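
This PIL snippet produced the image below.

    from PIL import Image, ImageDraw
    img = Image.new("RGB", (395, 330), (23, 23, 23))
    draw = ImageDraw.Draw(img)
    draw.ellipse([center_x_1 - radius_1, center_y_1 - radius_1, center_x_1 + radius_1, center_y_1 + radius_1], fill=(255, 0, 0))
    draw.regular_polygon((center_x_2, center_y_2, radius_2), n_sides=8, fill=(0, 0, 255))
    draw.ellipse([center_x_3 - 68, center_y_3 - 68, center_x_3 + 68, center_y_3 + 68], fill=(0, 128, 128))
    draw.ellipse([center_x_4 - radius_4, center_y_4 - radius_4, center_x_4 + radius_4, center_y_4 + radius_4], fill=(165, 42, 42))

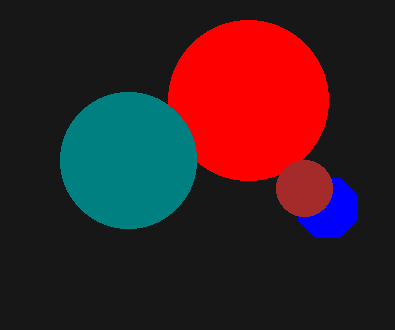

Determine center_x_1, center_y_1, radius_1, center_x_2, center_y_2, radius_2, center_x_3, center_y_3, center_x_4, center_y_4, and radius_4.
center_x_1 = 248; center_y_1 = 100; radius_1 = 80; center_x_2 = 328; center_y_2 = 208; radius_2 = 32; center_x_3 = 128; center_y_3 = 160; center_x_4 = 304; center_y_4 = 188; radius_4 = 28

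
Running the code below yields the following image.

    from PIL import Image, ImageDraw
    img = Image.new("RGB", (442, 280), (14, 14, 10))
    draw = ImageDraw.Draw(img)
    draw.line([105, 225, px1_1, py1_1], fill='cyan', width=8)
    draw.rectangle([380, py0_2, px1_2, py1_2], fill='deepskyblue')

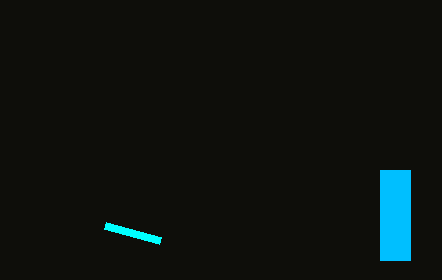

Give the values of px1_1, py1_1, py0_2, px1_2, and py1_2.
px1_1 = 160, py1_1 = 240, py0_2 = 170, px1_2 = 410, py1_2 = 260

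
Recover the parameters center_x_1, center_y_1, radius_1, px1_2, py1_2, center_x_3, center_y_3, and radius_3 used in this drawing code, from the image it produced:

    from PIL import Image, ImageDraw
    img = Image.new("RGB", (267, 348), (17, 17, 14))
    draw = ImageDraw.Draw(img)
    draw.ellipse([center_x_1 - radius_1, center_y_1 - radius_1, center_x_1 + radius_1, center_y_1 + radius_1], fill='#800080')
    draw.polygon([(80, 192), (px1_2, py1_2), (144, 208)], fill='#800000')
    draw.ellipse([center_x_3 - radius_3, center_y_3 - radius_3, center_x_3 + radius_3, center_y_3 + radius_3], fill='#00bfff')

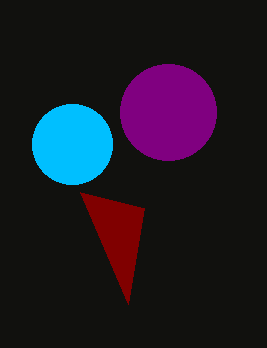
center_x_1 = 168; center_y_1 = 112; radius_1 = 48; px1_2 = 128; py1_2 = 304; center_x_3 = 72; center_y_3 = 144; radius_3 = 40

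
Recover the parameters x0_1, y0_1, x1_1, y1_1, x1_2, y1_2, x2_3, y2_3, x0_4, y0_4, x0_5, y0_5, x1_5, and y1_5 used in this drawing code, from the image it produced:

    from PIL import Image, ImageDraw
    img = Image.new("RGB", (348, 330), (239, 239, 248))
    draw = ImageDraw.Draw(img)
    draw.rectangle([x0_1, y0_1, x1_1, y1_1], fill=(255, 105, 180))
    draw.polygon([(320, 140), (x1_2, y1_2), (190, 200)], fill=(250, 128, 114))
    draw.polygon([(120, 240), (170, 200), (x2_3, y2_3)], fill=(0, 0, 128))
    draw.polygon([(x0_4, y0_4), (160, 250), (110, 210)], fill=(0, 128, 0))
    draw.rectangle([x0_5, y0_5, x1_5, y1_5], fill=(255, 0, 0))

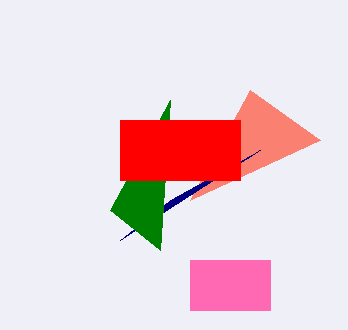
x0_1 = 190; y0_1 = 260; x1_1 = 270; y1_1 = 310; x1_2 = 250; y1_2 = 90; x2_3 = 260; y2_3 = 150; x0_4 = 170; y0_4 = 100; x0_5 = 120; y0_5 = 120; x1_5 = 240; y1_5 = 180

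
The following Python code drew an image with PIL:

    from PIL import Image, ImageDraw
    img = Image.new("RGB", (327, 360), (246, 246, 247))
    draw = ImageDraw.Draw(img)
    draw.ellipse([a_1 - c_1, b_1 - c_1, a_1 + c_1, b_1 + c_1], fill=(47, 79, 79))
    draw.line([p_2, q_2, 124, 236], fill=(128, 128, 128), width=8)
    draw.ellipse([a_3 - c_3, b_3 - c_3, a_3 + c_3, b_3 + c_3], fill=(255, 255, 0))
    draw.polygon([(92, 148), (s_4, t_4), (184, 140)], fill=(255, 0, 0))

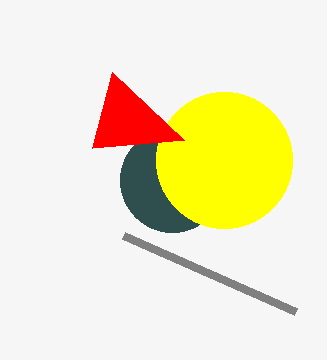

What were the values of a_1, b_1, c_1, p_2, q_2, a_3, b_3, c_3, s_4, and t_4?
a_1 = 172
b_1 = 180
c_1 = 52
p_2 = 296
q_2 = 312
a_3 = 224
b_3 = 160
c_3 = 68
s_4 = 112
t_4 = 72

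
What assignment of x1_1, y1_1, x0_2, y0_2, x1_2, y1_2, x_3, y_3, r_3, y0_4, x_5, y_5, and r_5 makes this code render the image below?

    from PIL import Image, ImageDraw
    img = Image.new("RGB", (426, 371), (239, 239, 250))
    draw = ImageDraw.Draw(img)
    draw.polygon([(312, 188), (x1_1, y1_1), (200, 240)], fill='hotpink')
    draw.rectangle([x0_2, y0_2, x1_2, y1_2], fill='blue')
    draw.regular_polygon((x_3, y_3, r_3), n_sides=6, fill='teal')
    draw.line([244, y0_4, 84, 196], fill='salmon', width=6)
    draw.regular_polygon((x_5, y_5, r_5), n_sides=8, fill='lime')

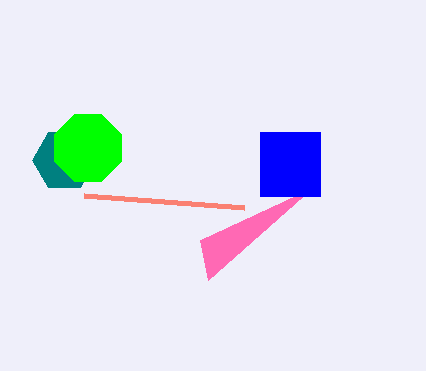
x1_1 = 208; y1_1 = 280; x0_2 = 260; y0_2 = 132; x1_2 = 320; y1_2 = 196; x_3 = 64; y_3 = 160; r_3 = 32; y0_4 = 208; x_5 = 88; y_5 = 148; r_5 = 36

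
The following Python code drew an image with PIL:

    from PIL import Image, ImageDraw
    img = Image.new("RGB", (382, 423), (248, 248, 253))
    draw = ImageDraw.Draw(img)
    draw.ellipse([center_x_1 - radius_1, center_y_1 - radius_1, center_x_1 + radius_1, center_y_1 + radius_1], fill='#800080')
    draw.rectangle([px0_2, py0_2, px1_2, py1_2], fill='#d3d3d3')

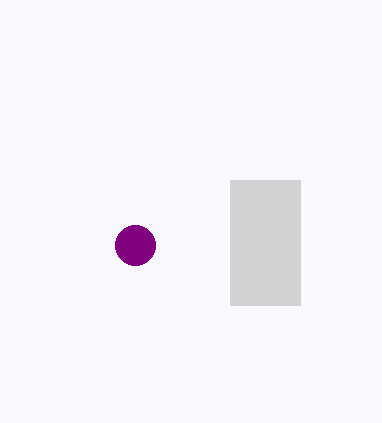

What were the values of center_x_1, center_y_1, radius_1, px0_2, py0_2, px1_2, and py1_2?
center_x_1 = 135; center_y_1 = 245; radius_1 = 20; px0_2 = 230; py0_2 = 180; px1_2 = 300; py1_2 = 305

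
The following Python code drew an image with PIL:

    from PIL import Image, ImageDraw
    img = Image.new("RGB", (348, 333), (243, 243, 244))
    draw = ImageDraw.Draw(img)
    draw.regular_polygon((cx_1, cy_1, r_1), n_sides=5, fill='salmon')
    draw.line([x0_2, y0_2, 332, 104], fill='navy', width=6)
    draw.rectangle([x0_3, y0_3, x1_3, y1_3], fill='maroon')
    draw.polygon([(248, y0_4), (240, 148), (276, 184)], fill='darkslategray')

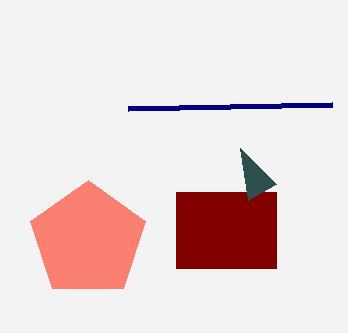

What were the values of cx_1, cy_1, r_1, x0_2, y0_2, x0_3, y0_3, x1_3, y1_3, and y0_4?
cx_1 = 88; cy_1 = 240; r_1 = 60; x0_2 = 128; y0_2 = 108; x0_3 = 176; y0_3 = 192; x1_3 = 276; y1_3 = 268; y0_4 = 200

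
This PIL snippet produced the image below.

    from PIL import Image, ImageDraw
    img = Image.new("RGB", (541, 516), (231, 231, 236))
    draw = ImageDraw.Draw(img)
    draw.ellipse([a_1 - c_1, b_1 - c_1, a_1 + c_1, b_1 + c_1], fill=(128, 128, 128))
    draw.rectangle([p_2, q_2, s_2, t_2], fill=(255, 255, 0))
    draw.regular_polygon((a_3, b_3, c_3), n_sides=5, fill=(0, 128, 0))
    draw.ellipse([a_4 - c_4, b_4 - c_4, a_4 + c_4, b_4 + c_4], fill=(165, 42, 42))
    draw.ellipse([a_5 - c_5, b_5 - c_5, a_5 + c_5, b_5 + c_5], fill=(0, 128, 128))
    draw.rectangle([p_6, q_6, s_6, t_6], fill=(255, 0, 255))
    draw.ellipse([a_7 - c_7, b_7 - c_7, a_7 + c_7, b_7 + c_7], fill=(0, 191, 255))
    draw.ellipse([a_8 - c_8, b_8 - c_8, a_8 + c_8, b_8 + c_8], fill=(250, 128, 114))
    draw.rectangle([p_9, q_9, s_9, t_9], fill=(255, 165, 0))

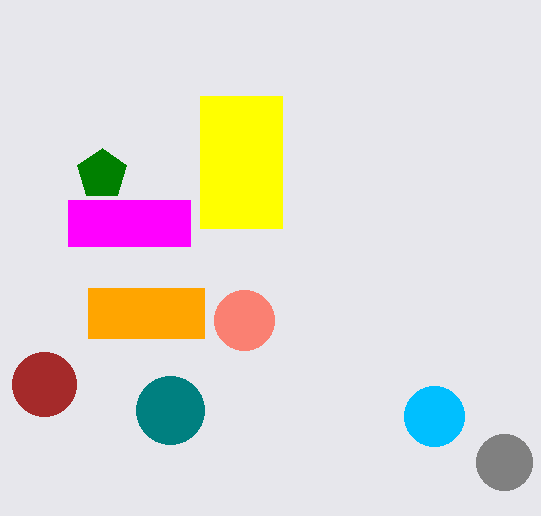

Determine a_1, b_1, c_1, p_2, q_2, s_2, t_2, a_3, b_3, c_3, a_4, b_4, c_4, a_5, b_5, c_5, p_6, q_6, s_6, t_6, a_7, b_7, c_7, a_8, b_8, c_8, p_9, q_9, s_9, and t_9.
a_1 = 504
b_1 = 462
c_1 = 28
p_2 = 200
q_2 = 96
s_2 = 282
t_2 = 228
a_3 = 102
b_3 = 174
c_3 = 26
a_4 = 44
b_4 = 384
c_4 = 32
a_5 = 170
b_5 = 410
c_5 = 34
p_6 = 68
q_6 = 200
s_6 = 190
t_6 = 246
a_7 = 434
b_7 = 416
c_7 = 30
a_8 = 244
b_8 = 320
c_8 = 30
p_9 = 88
q_9 = 288
s_9 = 204
t_9 = 338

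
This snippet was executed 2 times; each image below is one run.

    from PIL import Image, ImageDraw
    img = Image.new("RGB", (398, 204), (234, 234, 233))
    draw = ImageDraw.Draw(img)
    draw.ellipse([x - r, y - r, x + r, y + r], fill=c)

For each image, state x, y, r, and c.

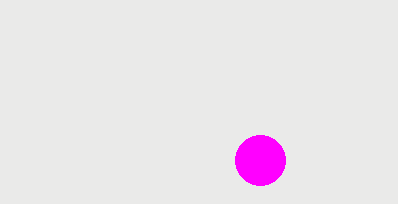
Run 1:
x = 260
y = 160
r = 25
c = 'magenta'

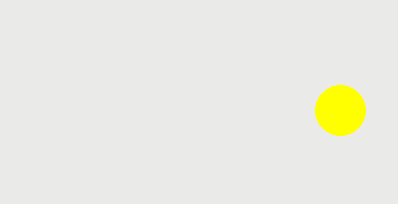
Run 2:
x = 340, y = 110, r = 25, c = 'yellow'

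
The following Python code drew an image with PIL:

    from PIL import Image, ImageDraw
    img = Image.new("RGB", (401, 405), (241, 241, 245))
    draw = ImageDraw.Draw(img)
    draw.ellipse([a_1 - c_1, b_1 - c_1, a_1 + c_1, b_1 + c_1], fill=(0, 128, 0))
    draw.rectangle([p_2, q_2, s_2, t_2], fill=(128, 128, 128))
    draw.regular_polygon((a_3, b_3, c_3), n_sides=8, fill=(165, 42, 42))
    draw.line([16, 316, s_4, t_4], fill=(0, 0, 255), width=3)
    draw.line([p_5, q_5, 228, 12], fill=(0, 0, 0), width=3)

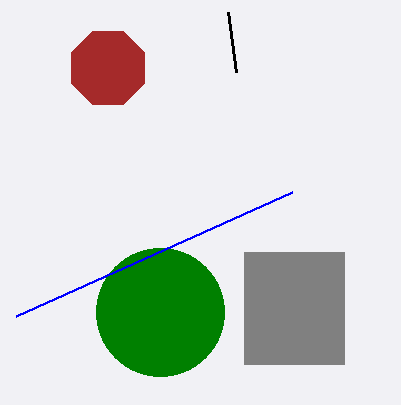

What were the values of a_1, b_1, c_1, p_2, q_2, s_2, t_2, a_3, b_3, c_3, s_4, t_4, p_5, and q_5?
a_1 = 160; b_1 = 312; c_1 = 64; p_2 = 244; q_2 = 252; s_2 = 344; t_2 = 364; a_3 = 108; b_3 = 68; c_3 = 40; s_4 = 292; t_4 = 192; p_5 = 236; q_5 = 72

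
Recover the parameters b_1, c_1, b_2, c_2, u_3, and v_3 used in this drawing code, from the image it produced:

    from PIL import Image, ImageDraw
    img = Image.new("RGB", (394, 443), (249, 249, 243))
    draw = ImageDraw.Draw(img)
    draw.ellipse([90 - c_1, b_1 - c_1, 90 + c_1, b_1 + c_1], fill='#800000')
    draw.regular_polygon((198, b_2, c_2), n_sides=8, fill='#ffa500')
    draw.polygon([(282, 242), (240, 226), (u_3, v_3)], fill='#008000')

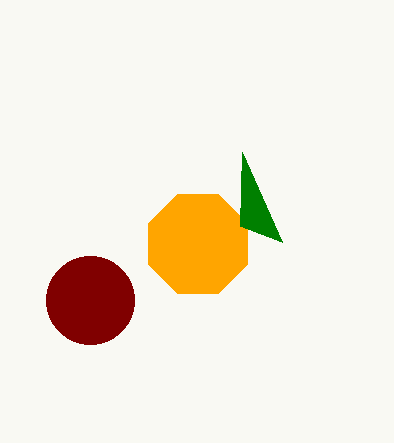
b_1 = 300, c_1 = 44, b_2 = 244, c_2 = 54, u_3 = 242, v_3 = 152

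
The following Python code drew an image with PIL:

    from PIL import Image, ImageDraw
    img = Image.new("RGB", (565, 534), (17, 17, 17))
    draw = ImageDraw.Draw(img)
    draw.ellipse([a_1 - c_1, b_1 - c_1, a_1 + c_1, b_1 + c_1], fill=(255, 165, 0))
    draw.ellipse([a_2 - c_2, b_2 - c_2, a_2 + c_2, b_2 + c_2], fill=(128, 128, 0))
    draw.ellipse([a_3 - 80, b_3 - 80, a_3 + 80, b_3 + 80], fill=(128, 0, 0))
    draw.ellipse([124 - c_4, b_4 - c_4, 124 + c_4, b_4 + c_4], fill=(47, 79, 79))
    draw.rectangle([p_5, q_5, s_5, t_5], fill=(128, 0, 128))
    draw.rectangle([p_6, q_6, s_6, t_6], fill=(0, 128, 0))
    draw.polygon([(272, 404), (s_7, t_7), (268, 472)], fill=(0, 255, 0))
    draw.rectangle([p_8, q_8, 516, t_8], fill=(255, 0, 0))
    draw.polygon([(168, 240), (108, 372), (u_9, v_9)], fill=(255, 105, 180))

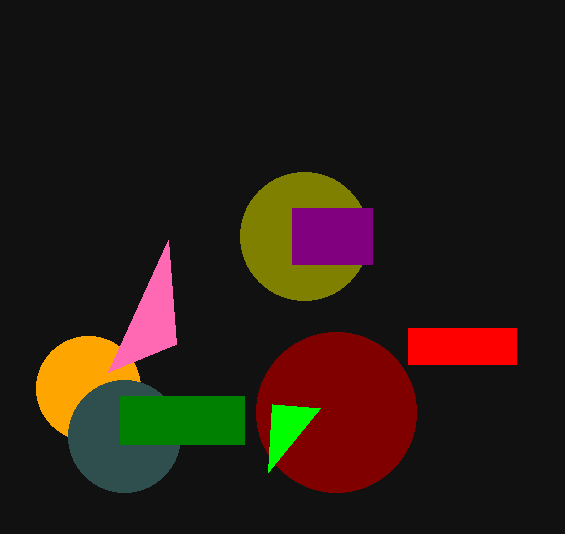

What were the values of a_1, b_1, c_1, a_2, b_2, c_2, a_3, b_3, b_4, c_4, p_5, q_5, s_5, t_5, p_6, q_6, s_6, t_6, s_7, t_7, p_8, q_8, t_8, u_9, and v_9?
a_1 = 88; b_1 = 388; c_1 = 52; a_2 = 304; b_2 = 236; c_2 = 64; a_3 = 336; b_3 = 412; b_4 = 436; c_4 = 56; p_5 = 292; q_5 = 208; s_5 = 372; t_5 = 264; p_6 = 120; q_6 = 396; s_6 = 244; t_6 = 444; s_7 = 320; t_7 = 408; p_8 = 408; q_8 = 328; t_8 = 364; u_9 = 176; v_9 = 344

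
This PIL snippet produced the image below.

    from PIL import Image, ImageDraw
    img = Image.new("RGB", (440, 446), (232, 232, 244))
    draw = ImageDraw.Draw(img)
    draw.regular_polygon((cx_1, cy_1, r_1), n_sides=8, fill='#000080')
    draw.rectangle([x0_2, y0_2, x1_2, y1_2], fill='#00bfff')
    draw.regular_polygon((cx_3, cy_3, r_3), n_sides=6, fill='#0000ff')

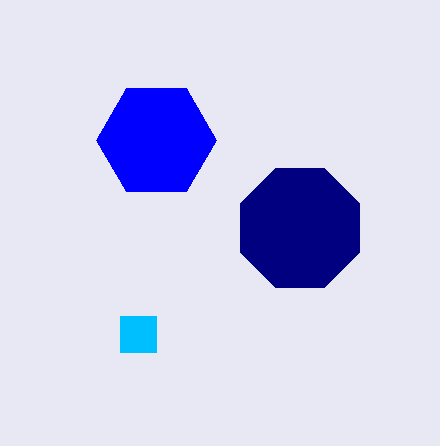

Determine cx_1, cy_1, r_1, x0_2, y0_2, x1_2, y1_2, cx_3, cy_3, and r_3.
cx_1 = 300
cy_1 = 228
r_1 = 64
x0_2 = 120
y0_2 = 316
x1_2 = 156
y1_2 = 352
cx_3 = 156
cy_3 = 140
r_3 = 60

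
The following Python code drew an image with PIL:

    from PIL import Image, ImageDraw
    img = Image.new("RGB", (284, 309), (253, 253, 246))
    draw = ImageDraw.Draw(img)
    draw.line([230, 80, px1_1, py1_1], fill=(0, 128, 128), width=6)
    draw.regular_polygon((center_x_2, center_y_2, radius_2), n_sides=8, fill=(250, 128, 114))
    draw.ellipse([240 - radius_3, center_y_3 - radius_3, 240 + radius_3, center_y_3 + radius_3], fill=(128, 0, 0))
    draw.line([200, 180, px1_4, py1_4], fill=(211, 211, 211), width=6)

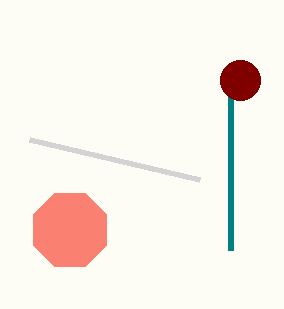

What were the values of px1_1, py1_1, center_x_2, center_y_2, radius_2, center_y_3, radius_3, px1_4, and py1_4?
px1_1 = 230, py1_1 = 250, center_x_2 = 70, center_y_2 = 230, radius_2 = 40, center_y_3 = 80, radius_3 = 20, px1_4 = 30, py1_4 = 140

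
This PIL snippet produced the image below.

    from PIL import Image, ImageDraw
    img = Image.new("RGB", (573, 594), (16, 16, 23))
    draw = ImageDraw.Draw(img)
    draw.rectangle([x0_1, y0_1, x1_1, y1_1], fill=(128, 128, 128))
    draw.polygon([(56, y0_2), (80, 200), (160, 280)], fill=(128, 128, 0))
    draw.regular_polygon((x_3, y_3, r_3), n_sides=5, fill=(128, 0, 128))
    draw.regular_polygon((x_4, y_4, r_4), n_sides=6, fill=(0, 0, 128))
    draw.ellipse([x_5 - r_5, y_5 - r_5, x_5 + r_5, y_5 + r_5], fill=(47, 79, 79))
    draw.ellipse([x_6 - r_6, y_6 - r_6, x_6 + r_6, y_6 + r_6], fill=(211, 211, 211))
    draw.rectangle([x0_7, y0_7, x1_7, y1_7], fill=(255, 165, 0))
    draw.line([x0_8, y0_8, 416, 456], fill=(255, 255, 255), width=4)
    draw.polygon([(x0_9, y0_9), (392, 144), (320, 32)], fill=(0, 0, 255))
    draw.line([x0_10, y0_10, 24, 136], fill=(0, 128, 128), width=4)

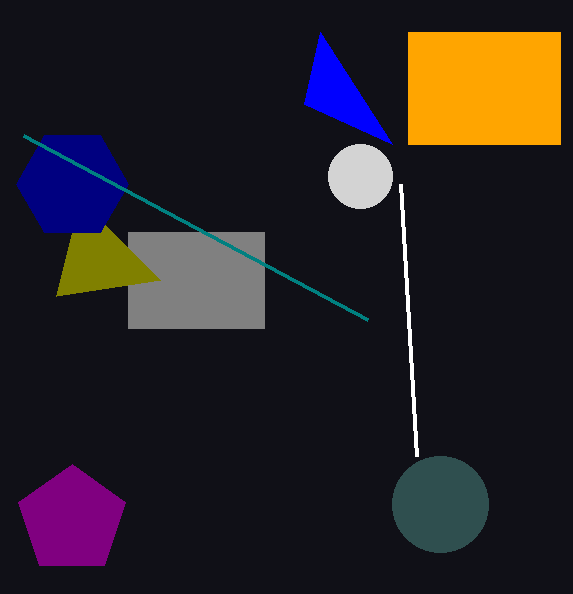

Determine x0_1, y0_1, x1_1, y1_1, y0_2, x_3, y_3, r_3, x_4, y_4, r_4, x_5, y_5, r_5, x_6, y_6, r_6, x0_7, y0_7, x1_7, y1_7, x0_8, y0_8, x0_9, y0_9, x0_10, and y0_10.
x0_1 = 128; y0_1 = 232; x1_1 = 264; y1_1 = 328; y0_2 = 296; x_3 = 72; y_3 = 520; r_3 = 56; x_4 = 72; y_4 = 184; r_4 = 56; x_5 = 440; y_5 = 504; r_5 = 48; x_6 = 360; y_6 = 176; r_6 = 32; x0_7 = 408; y0_7 = 32; x1_7 = 560; y1_7 = 144; x0_8 = 400; y0_8 = 184; x0_9 = 304; y0_9 = 104; x0_10 = 368; y0_10 = 320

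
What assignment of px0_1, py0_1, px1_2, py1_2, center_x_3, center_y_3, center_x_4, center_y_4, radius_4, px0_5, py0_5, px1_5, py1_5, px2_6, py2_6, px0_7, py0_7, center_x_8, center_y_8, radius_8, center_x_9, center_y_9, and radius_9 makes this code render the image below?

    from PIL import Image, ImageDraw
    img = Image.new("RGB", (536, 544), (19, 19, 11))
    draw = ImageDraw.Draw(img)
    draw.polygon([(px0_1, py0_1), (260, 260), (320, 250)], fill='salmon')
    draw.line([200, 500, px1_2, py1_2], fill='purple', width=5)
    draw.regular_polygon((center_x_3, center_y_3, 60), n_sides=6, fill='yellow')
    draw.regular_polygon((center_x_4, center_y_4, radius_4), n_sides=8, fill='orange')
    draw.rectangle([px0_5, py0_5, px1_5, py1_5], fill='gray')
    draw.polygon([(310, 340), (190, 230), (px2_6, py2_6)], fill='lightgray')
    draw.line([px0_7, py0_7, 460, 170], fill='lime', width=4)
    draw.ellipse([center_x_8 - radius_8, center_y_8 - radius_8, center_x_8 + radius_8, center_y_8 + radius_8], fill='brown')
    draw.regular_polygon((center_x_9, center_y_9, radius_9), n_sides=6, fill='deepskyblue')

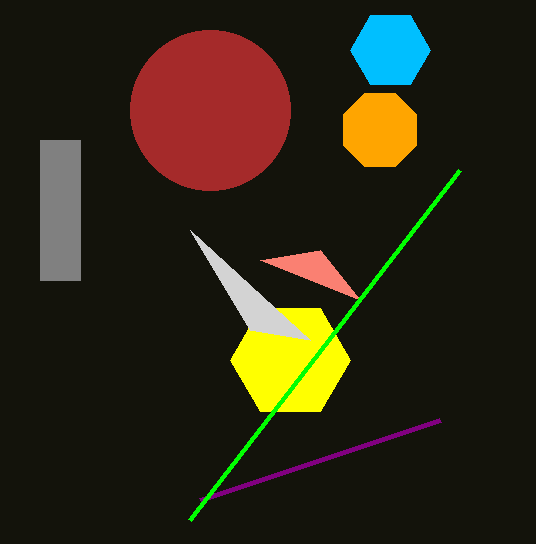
px0_1 = 360; py0_1 = 300; px1_2 = 440; py1_2 = 420; center_x_3 = 290; center_y_3 = 360; center_x_4 = 380; center_y_4 = 130; radius_4 = 40; px0_5 = 40; py0_5 = 140; px1_5 = 80; py1_5 = 280; px2_6 = 250; py2_6 = 330; px0_7 = 190; py0_7 = 520; center_x_8 = 210; center_y_8 = 110; radius_8 = 80; center_x_9 = 390; center_y_9 = 50; radius_9 = 40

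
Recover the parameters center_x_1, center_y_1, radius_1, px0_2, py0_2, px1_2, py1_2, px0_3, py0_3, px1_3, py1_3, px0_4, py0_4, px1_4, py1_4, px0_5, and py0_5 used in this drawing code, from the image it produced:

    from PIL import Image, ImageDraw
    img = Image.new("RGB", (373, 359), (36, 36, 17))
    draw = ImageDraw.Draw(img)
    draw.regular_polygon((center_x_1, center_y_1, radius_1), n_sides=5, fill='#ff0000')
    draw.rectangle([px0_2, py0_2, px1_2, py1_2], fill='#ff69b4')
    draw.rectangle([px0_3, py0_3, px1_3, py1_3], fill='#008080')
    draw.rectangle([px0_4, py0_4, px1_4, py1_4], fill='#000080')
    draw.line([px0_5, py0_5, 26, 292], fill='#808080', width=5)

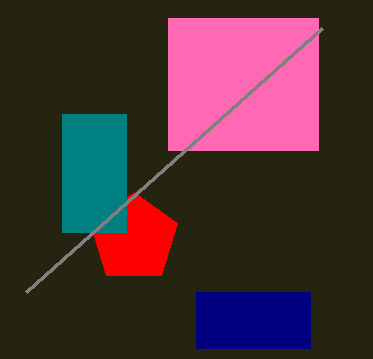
center_x_1 = 134, center_y_1 = 238, radius_1 = 46, px0_2 = 168, py0_2 = 18, px1_2 = 318, py1_2 = 150, px0_3 = 62, py0_3 = 114, px1_3 = 126, py1_3 = 232, px0_4 = 196, py0_4 = 292, px1_4 = 310, py1_4 = 348, px0_5 = 322, py0_5 = 28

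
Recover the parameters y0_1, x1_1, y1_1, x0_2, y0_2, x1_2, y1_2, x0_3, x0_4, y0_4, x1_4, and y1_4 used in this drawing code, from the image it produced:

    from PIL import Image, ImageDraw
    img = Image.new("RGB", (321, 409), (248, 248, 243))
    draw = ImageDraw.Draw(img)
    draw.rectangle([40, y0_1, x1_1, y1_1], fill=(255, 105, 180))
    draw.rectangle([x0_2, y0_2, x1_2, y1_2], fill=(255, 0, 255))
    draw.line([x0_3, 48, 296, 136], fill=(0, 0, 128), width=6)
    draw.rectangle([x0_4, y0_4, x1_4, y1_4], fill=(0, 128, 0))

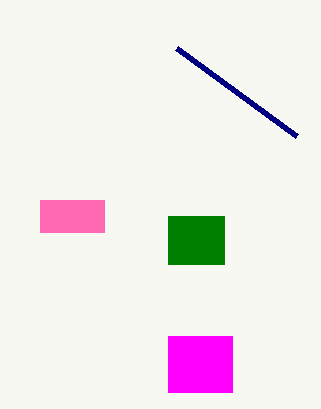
y0_1 = 200; x1_1 = 104; y1_1 = 232; x0_2 = 168; y0_2 = 336; x1_2 = 232; y1_2 = 392; x0_3 = 176; x0_4 = 168; y0_4 = 216; x1_4 = 224; y1_4 = 264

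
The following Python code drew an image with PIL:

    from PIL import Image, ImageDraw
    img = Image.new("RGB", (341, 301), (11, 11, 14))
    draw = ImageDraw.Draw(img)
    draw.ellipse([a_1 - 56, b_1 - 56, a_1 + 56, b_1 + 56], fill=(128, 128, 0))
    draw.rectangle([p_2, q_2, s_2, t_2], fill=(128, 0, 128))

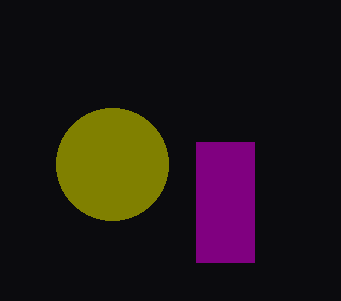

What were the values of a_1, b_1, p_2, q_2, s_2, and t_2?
a_1 = 112
b_1 = 164
p_2 = 196
q_2 = 142
s_2 = 254
t_2 = 262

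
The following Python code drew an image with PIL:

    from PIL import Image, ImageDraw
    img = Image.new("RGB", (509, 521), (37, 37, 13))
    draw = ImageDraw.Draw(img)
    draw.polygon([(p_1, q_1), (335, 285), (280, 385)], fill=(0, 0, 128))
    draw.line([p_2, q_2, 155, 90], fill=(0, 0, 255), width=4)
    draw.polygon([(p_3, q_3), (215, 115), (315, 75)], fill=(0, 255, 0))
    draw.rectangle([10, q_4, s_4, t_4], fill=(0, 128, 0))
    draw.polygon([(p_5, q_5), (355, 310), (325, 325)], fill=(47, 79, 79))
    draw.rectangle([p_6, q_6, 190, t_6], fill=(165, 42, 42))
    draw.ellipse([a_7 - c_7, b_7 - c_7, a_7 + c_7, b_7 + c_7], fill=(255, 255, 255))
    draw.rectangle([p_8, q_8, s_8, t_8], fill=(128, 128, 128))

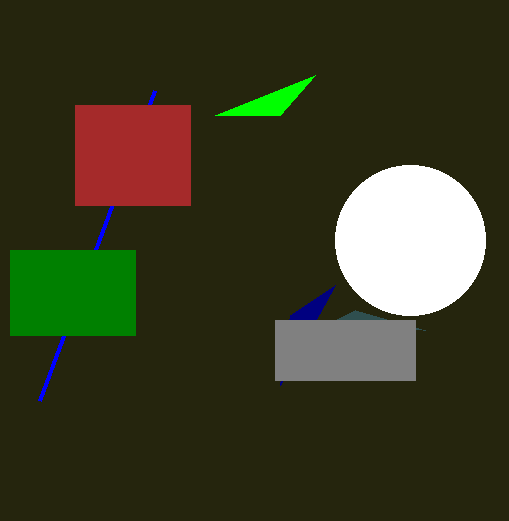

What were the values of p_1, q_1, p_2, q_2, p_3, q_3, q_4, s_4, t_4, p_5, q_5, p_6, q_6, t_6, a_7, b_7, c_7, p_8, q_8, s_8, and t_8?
p_1 = 290
q_1 = 315
p_2 = 40
q_2 = 400
p_3 = 280
q_3 = 115
q_4 = 250
s_4 = 135
t_4 = 335
p_5 = 425
q_5 = 330
p_6 = 75
q_6 = 105
t_6 = 205
a_7 = 410
b_7 = 240
c_7 = 75
p_8 = 275
q_8 = 320
s_8 = 415
t_8 = 380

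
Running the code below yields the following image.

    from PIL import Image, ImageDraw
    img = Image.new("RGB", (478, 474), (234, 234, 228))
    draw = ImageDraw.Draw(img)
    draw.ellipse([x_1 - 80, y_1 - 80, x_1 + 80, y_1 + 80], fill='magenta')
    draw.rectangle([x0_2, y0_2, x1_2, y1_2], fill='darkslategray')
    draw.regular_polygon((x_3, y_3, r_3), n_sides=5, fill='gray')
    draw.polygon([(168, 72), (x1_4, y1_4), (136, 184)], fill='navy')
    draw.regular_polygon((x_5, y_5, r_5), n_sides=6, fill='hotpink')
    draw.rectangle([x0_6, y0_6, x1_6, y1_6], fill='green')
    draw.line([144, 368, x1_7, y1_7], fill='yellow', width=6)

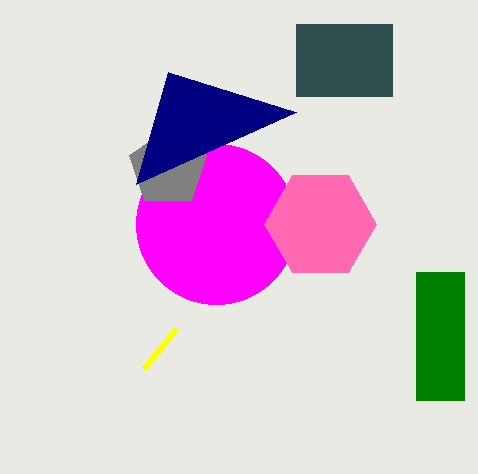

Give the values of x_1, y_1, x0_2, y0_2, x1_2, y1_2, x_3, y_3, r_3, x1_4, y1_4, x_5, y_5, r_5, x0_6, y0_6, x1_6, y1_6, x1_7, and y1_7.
x_1 = 216
y_1 = 224
x0_2 = 296
y0_2 = 24
x1_2 = 392
y1_2 = 96
x_3 = 168
y_3 = 168
r_3 = 40
x1_4 = 296
y1_4 = 112
x_5 = 320
y_5 = 224
r_5 = 56
x0_6 = 416
y0_6 = 272
x1_6 = 464
y1_6 = 400
x1_7 = 176
y1_7 = 328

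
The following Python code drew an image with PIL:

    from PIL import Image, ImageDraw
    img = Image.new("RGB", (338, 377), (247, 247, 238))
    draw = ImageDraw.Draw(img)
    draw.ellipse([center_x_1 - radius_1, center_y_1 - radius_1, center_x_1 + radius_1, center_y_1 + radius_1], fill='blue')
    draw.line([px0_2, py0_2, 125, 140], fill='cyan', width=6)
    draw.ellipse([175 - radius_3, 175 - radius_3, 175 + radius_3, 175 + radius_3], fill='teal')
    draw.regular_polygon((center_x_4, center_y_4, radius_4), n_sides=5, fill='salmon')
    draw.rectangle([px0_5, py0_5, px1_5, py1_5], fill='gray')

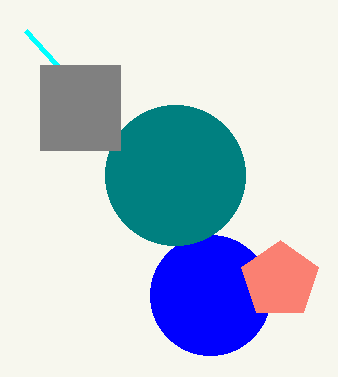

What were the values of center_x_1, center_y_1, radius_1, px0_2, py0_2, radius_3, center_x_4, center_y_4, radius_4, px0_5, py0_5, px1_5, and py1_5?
center_x_1 = 210
center_y_1 = 295
radius_1 = 60
px0_2 = 25
py0_2 = 30
radius_3 = 70
center_x_4 = 280
center_y_4 = 280
radius_4 = 40
px0_5 = 40
py0_5 = 65
px1_5 = 120
py1_5 = 150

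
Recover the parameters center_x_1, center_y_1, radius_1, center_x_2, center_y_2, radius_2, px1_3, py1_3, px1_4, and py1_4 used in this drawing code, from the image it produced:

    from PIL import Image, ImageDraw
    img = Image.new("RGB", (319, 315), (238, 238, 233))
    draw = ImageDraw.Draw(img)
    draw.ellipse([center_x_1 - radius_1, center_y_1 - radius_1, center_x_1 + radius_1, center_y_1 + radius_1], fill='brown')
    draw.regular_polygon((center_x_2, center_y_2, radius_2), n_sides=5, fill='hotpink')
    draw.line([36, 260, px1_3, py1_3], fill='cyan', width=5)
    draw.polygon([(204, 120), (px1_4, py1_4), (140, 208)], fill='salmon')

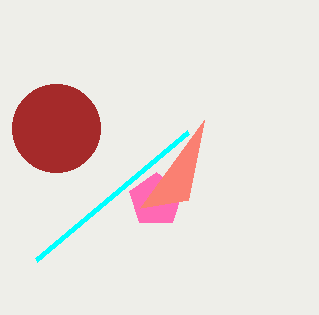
center_x_1 = 56, center_y_1 = 128, radius_1 = 44, center_x_2 = 156, center_y_2 = 200, radius_2 = 28, px1_3 = 188, py1_3 = 132, px1_4 = 188, py1_4 = 200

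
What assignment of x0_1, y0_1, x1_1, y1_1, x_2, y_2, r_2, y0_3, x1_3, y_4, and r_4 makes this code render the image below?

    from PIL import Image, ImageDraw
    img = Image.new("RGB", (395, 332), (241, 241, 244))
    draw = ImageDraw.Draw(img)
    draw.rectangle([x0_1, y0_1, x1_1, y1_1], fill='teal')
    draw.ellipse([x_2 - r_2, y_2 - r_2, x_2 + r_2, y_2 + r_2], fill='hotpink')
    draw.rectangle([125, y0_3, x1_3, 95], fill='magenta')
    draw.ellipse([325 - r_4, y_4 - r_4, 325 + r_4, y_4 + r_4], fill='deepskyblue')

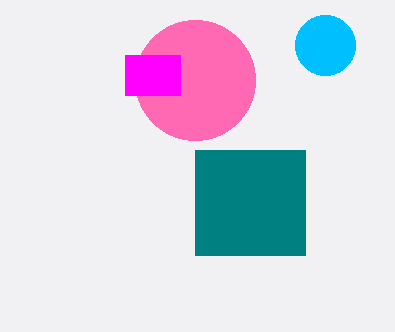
x0_1 = 195
y0_1 = 150
x1_1 = 305
y1_1 = 255
x_2 = 195
y_2 = 80
r_2 = 60
y0_3 = 55
x1_3 = 180
y_4 = 45
r_4 = 30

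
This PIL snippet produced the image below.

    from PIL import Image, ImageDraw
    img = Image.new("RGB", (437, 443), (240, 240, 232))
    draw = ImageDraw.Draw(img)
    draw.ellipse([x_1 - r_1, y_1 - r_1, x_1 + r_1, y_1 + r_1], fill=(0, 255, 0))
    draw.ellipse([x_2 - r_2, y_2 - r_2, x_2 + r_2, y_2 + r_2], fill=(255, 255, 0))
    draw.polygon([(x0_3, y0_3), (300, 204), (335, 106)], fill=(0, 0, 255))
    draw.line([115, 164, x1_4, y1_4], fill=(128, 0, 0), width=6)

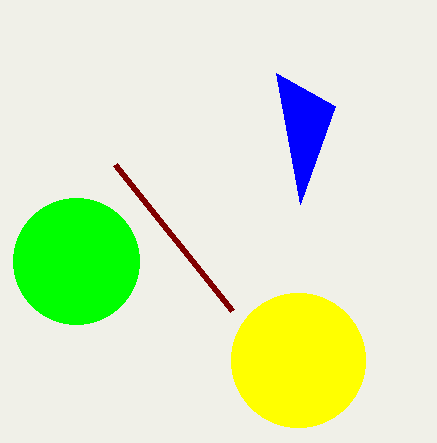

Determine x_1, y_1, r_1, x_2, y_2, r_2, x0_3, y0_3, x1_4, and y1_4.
x_1 = 76, y_1 = 261, r_1 = 63, x_2 = 298, y_2 = 360, r_2 = 67, x0_3 = 276, y0_3 = 73, x1_4 = 232, y1_4 = 310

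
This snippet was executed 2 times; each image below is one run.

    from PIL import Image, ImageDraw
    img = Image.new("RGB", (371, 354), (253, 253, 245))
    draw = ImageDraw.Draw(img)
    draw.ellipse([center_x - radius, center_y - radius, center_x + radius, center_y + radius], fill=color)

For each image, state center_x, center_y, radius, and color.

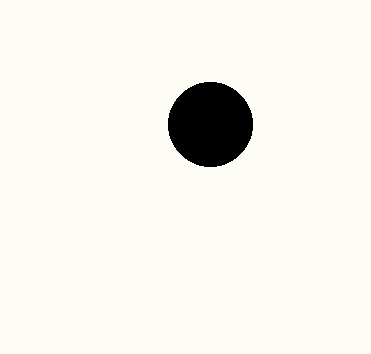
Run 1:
center_x = 210
center_y = 124
radius = 42
color = 'black'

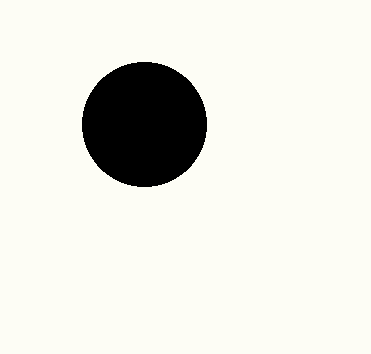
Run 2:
center_x = 144, center_y = 124, radius = 62, color = 'black'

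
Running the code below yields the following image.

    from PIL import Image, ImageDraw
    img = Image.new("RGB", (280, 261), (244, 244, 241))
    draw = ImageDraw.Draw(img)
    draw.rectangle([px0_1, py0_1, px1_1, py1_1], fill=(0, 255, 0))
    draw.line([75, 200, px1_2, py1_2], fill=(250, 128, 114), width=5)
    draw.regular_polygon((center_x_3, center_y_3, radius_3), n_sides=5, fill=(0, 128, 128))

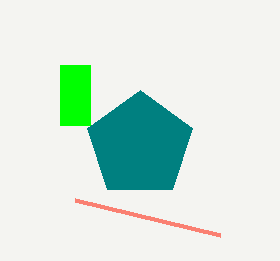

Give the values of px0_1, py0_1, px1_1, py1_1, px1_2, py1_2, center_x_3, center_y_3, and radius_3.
px0_1 = 60, py0_1 = 65, px1_1 = 90, py1_1 = 125, px1_2 = 220, py1_2 = 235, center_x_3 = 140, center_y_3 = 145, radius_3 = 55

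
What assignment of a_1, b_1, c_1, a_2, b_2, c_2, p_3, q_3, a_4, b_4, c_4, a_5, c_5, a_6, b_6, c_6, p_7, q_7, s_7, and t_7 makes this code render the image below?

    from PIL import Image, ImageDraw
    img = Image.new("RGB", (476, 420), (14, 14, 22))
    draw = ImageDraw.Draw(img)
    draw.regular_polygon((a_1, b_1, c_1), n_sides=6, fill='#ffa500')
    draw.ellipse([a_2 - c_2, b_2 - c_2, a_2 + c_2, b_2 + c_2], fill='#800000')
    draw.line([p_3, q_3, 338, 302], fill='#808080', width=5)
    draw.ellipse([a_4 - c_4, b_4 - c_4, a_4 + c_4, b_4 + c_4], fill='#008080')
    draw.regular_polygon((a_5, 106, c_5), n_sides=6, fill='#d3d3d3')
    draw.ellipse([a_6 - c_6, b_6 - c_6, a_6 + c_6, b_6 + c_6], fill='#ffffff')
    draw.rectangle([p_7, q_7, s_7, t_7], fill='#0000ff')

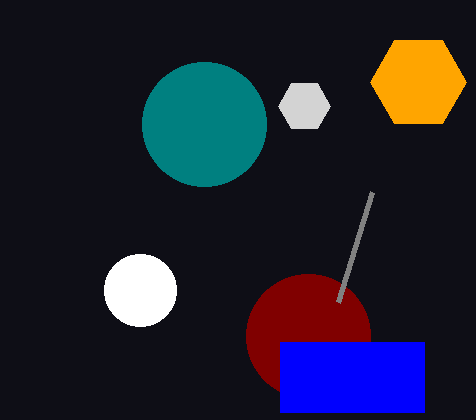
a_1 = 418; b_1 = 82; c_1 = 48; a_2 = 308; b_2 = 336; c_2 = 62; p_3 = 372; q_3 = 192; a_4 = 204; b_4 = 124; c_4 = 62; a_5 = 304; c_5 = 26; a_6 = 140; b_6 = 290; c_6 = 36; p_7 = 280; q_7 = 342; s_7 = 424; t_7 = 412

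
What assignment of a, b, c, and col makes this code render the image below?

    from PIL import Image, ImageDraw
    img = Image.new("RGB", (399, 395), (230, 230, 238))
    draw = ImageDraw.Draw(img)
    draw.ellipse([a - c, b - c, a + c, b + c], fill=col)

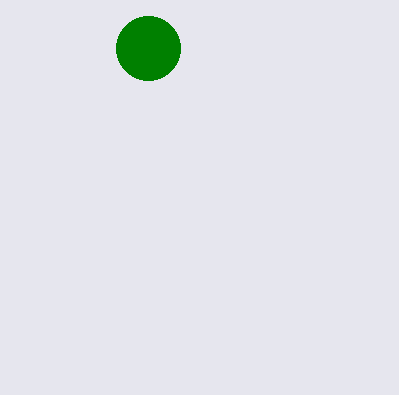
a = 148; b = 48; c = 32; col = 'green'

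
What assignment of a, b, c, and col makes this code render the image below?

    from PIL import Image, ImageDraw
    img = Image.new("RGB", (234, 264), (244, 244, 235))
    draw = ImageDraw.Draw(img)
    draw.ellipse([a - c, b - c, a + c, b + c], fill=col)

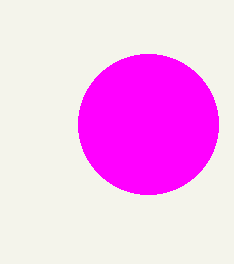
a = 148, b = 124, c = 70, col = 'magenta'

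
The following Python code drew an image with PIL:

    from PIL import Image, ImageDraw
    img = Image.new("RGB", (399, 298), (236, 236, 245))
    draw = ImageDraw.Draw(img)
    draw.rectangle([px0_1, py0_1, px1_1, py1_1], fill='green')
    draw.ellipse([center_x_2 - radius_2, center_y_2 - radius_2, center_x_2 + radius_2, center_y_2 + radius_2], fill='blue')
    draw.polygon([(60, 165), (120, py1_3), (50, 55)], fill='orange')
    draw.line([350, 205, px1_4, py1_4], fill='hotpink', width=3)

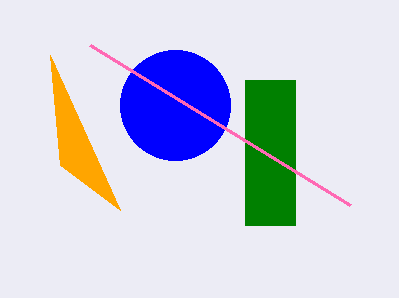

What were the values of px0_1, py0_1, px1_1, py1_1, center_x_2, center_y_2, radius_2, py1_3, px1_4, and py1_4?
px0_1 = 245, py0_1 = 80, px1_1 = 295, py1_1 = 225, center_x_2 = 175, center_y_2 = 105, radius_2 = 55, py1_3 = 210, px1_4 = 90, py1_4 = 45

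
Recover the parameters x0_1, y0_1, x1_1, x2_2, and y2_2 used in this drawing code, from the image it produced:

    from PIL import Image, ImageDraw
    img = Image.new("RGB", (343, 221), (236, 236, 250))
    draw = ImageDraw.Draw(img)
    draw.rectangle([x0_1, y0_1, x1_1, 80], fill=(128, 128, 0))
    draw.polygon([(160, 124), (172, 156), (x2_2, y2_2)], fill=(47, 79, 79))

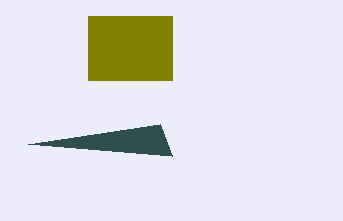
x0_1 = 88; y0_1 = 16; x1_1 = 172; x2_2 = 28; y2_2 = 144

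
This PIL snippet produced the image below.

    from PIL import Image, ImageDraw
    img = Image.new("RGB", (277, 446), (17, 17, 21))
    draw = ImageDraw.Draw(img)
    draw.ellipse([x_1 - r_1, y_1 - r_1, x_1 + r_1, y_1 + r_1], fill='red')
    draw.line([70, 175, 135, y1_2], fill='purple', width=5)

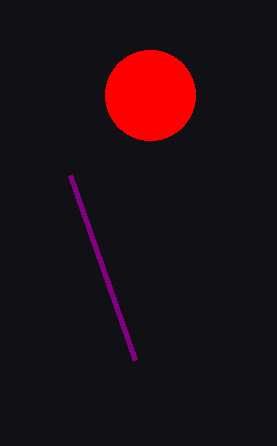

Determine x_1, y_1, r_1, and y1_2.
x_1 = 150; y_1 = 95; r_1 = 45; y1_2 = 360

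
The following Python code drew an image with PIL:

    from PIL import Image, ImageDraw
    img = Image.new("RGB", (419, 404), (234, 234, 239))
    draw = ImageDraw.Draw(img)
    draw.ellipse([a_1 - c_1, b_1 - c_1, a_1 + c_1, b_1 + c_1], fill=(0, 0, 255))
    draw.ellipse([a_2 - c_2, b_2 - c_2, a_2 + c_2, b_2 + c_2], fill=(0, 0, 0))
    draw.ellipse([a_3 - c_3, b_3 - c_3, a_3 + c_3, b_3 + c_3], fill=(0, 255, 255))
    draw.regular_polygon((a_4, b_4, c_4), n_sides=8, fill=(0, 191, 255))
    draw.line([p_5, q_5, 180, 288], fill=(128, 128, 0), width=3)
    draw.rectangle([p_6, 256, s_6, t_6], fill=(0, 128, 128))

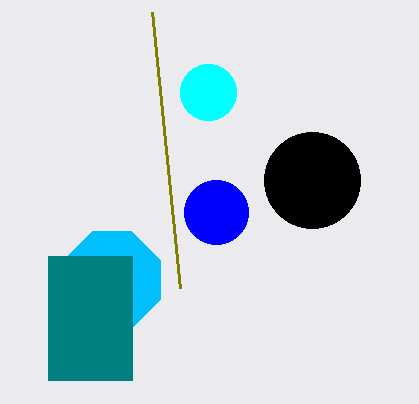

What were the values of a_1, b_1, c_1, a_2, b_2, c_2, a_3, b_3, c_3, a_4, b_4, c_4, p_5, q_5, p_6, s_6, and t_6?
a_1 = 216; b_1 = 212; c_1 = 32; a_2 = 312; b_2 = 180; c_2 = 48; a_3 = 208; b_3 = 92; c_3 = 28; a_4 = 112; b_4 = 280; c_4 = 52; p_5 = 152; q_5 = 12; p_6 = 48; s_6 = 132; t_6 = 380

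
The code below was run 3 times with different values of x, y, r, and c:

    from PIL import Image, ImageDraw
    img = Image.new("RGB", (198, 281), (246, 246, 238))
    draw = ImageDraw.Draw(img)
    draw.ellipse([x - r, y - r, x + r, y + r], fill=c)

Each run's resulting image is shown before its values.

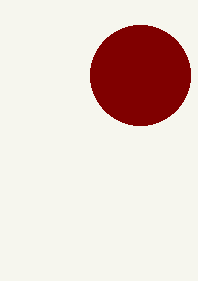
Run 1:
x = 140; y = 75; r = 50; c = 'maroon'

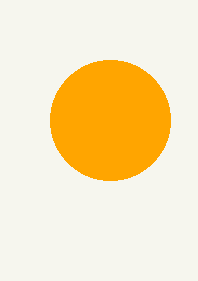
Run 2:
x = 110, y = 120, r = 60, c = 'orange'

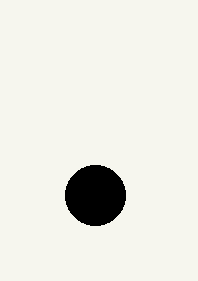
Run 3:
x = 95
y = 195
r = 30
c = 'black'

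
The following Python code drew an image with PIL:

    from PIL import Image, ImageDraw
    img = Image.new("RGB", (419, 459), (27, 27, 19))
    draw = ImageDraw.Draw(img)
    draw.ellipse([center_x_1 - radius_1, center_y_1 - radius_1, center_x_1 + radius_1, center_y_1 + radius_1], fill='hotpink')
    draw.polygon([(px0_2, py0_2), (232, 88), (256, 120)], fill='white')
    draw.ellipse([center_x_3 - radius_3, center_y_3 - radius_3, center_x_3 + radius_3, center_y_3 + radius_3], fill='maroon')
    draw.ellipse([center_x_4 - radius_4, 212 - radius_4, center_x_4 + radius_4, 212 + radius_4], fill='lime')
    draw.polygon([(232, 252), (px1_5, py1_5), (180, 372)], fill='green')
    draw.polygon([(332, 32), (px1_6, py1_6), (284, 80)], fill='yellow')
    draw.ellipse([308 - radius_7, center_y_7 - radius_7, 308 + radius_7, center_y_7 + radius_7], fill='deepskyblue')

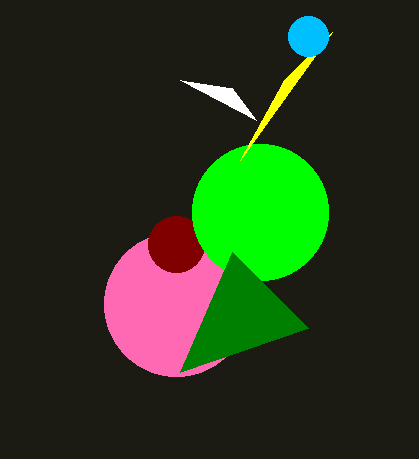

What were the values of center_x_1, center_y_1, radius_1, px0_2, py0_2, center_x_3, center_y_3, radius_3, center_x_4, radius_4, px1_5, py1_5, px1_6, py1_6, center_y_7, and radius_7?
center_x_1 = 176, center_y_1 = 304, radius_1 = 72, px0_2 = 180, py0_2 = 80, center_x_3 = 176, center_y_3 = 244, radius_3 = 28, center_x_4 = 260, radius_4 = 68, px1_5 = 308, py1_5 = 328, px1_6 = 240, py1_6 = 160, center_y_7 = 36, radius_7 = 20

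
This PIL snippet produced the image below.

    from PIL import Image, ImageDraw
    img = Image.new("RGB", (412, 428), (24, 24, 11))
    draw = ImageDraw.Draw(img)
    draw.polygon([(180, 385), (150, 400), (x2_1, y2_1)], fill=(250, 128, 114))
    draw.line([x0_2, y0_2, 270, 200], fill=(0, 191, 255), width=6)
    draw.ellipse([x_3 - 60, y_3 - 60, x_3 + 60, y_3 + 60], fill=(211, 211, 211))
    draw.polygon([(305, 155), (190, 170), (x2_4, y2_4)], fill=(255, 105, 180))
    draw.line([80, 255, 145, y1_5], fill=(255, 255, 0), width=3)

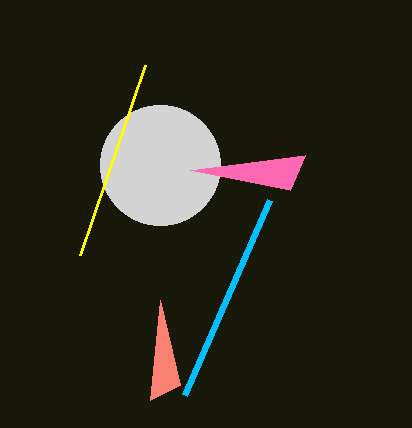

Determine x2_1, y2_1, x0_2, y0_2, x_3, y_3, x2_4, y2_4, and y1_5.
x2_1 = 160
y2_1 = 300
x0_2 = 185
y0_2 = 395
x_3 = 160
y_3 = 165
x2_4 = 290
y2_4 = 190
y1_5 = 65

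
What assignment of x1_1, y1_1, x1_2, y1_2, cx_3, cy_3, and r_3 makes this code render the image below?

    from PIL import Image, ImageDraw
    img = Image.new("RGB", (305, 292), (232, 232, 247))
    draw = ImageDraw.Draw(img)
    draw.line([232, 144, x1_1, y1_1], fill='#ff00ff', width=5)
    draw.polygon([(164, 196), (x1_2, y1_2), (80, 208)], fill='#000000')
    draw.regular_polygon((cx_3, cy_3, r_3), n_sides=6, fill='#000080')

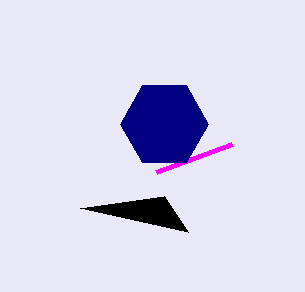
x1_1 = 156, y1_1 = 172, x1_2 = 188, y1_2 = 232, cx_3 = 164, cy_3 = 124, r_3 = 44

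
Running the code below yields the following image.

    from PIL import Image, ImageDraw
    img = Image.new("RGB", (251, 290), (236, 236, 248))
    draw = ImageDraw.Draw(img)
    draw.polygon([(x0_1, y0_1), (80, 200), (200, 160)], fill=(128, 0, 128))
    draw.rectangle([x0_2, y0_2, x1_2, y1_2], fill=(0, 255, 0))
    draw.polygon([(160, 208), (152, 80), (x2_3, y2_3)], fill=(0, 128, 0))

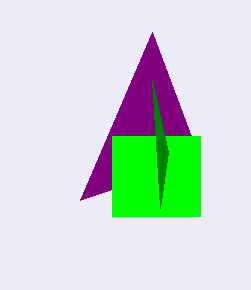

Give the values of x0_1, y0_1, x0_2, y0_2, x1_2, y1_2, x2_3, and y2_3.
x0_1 = 152, y0_1 = 32, x0_2 = 112, y0_2 = 136, x1_2 = 200, y1_2 = 216, x2_3 = 168, y2_3 = 152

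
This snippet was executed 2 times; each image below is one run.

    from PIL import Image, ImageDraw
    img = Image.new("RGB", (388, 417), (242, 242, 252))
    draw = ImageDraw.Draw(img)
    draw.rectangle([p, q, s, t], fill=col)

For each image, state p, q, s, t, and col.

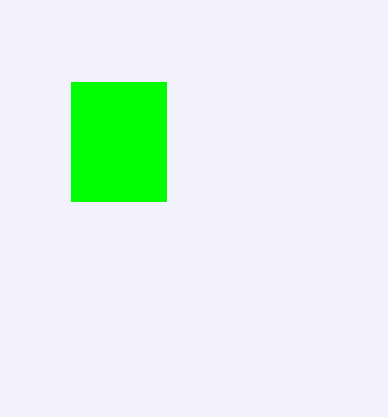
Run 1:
p = 71; q = 82; s = 166; t = 201; col = 'lime'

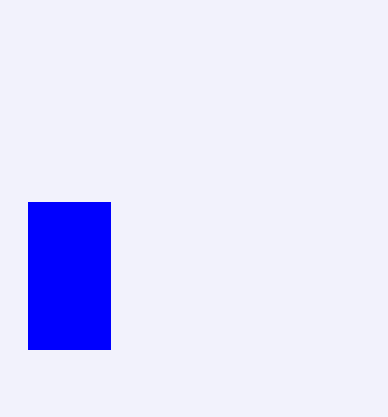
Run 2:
p = 28
q = 202
s = 110
t = 349
col = 'blue'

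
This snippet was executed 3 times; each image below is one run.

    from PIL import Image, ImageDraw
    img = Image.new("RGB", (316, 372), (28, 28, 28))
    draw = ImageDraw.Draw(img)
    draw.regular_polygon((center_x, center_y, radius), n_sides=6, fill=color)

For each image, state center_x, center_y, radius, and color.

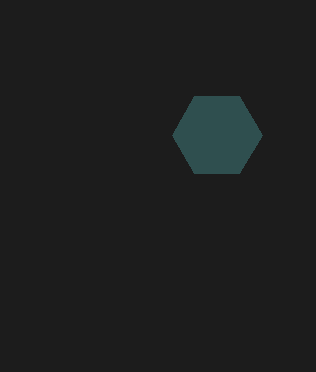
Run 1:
center_x = 217; center_y = 135; radius = 45; color = 'darkslategray'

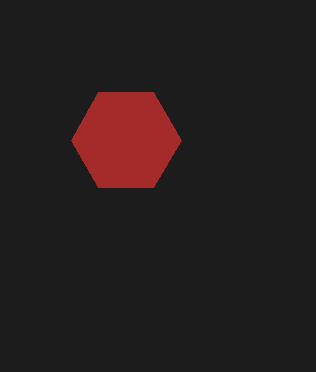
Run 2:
center_x = 126, center_y = 140, radius = 55, color = 'brown'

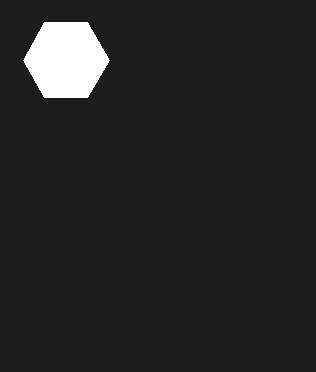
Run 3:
center_x = 66
center_y = 60
radius = 43
color = 'white'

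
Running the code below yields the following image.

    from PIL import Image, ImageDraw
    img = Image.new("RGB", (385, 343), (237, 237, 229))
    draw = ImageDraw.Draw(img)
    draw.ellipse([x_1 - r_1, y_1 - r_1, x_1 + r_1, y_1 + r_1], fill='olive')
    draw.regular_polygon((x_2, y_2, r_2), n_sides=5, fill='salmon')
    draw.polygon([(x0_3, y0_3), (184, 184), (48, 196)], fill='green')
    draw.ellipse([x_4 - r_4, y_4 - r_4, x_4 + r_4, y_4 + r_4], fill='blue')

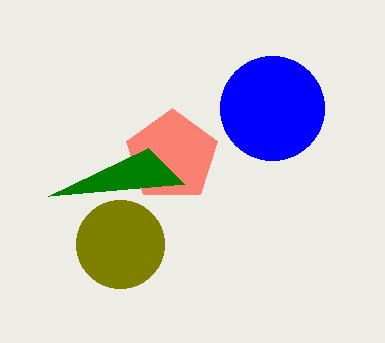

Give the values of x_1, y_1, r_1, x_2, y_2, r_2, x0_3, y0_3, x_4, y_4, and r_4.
x_1 = 120, y_1 = 244, r_1 = 44, x_2 = 172, y_2 = 156, r_2 = 48, x0_3 = 148, y0_3 = 148, x_4 = 272, y_4 = 108, r_4 = 52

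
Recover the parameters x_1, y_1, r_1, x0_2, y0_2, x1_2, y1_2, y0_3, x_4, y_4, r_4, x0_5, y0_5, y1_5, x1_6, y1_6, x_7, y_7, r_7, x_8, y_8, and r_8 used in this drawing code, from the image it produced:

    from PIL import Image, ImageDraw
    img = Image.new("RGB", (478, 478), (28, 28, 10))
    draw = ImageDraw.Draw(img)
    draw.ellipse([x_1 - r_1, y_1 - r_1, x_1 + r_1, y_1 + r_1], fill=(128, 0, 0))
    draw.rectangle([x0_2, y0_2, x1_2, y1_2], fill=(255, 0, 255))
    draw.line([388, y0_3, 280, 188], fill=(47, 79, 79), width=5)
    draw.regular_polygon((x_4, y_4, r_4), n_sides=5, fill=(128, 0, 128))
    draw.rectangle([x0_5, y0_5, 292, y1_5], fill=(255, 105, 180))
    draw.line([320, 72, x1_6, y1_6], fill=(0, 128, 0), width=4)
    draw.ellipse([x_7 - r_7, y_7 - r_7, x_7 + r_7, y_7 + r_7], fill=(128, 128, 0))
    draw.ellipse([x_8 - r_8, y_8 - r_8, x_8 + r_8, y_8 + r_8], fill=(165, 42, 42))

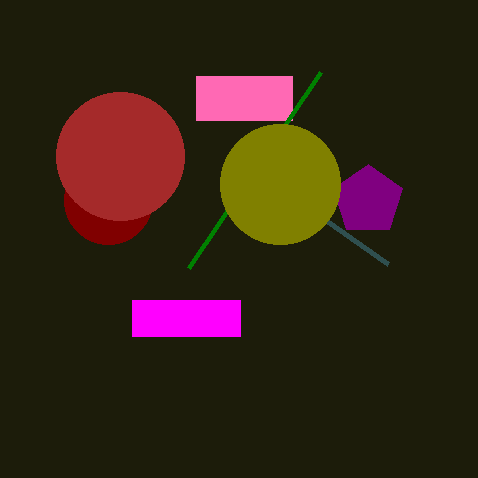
x_1 = 108, y_1 = 200, r_1 = 44, x0_2 = 132, y0_2 = 300, x1_2 = 240, y1_2 = 336, y0_3 = 264, x_4 = 368, y_4 = 200, r_4 = 36, x0_5 = 196, y0_5 = 76, y1_5 = 120, x1_6 = 188, y1_6 = 268, x_7 = 280, y_7 = 184, r_7 = 60, x_8 = 120, y_8 = 156, r_8 = 64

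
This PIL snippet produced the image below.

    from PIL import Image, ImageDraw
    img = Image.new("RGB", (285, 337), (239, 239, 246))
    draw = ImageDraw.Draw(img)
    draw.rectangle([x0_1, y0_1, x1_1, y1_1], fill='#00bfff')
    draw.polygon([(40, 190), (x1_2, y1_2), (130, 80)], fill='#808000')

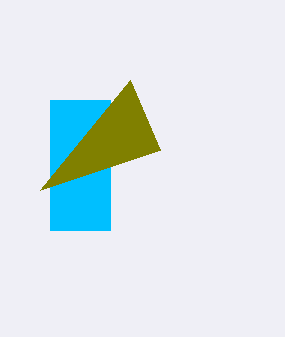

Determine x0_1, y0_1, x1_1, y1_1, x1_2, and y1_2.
x0_1 = 50
y0_1 = 100
x1_1 = 110
y1_1 = 230
x1_2 = 160
y1_2 = 150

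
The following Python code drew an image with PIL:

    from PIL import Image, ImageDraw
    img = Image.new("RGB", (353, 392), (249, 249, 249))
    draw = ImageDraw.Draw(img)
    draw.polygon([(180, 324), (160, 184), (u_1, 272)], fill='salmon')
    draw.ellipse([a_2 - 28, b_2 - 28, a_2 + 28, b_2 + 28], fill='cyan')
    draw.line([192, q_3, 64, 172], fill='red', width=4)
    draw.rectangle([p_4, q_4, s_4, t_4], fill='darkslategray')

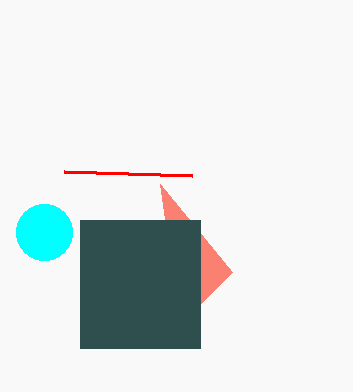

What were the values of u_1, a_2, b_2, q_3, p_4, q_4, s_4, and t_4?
u_1 = 232
a_2 = 44
b_2 = 232
q_3 = 176
p_4 = 80
q_4 = 220
s_4 = 200
t_4 = 348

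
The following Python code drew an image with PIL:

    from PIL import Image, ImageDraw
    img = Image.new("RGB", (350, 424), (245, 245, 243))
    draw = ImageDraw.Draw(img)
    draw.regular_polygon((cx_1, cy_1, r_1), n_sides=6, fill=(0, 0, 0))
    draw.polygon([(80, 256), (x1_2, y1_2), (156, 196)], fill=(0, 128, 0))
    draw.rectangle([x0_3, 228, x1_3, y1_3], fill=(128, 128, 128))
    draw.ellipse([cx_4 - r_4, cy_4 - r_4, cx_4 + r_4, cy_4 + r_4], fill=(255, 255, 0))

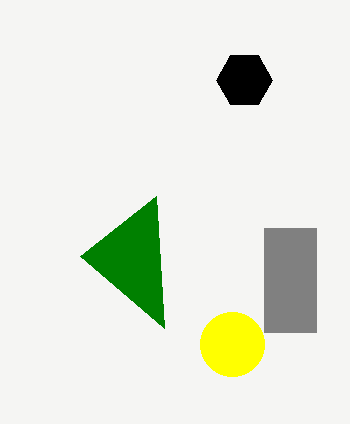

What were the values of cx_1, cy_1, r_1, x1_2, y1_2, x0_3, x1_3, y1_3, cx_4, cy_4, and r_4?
cx_1 = 244; cy_1 = 80; r_1 = 28; x1_2 = 164; y1_2 = 328; x0_3 = 264; x1_3 = 316; y1_3 = 332; cx_4 = 232; cy_4 = 344; r_4 = 32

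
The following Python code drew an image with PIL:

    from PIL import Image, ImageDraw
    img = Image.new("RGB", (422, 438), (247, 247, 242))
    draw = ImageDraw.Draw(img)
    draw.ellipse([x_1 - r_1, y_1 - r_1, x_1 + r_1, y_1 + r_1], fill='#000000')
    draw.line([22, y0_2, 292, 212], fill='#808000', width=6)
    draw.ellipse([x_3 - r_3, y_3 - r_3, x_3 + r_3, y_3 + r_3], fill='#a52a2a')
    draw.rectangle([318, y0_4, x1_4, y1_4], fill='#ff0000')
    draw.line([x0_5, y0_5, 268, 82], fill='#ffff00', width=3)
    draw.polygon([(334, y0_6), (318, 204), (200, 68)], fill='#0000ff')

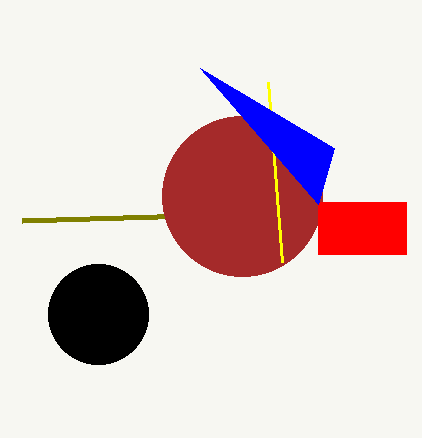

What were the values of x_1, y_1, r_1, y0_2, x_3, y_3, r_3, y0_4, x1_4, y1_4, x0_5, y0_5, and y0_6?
x_1 = 98
y_1 = 314
r_1 = 50
y0_2 = 220
x_3 = 242
y_3 = 196
r_3 = 80
y0_4 = 202
x1_4 = 406
y1_4 = 254
x0_5 = 282
y0_5 = 262
y0_6 = 148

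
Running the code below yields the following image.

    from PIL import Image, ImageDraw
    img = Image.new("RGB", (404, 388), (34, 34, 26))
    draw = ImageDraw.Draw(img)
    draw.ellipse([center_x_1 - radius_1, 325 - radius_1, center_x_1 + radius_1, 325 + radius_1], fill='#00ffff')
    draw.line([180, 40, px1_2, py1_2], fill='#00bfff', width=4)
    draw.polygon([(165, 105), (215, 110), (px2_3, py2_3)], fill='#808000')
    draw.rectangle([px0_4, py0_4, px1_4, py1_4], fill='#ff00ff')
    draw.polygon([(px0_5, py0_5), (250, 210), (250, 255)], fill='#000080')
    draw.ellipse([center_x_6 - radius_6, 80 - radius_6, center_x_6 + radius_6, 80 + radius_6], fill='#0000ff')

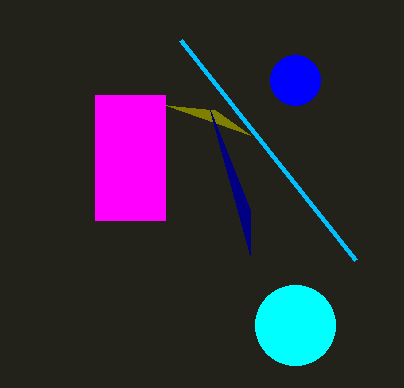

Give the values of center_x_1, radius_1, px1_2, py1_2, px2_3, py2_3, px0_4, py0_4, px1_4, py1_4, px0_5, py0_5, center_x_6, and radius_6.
center_x_1 = 295
radius_1 = 40
px1_2 = 355
py1_2 = 260
px2_3 = 250
py2_3 = 135
px0_4 = 95
py0_4 = 95
px1_4 = 165
py1_4 = 220
px0_5 = 210
py0_5 = 110
center_x_6 = 295
radius_6 = 25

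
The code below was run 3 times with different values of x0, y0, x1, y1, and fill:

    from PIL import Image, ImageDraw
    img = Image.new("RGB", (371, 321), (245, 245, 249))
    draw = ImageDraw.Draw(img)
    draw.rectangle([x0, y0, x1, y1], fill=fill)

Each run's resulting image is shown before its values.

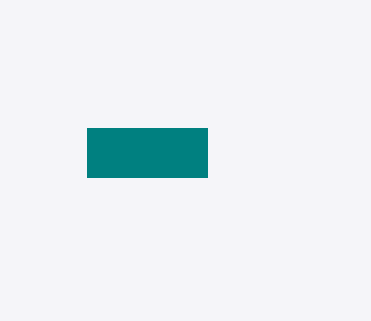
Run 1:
x0 = 87
y0 = 128
x1 = 207
y1 = 177
fill = 'teal'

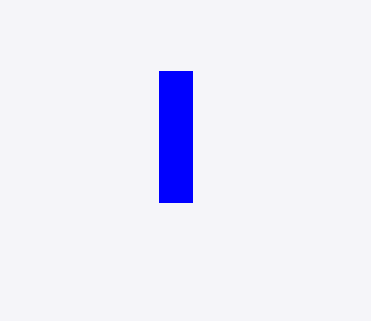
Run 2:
x0 = 159, y0 = 71, x1 = 192, y1 = 202, fill = 'blue'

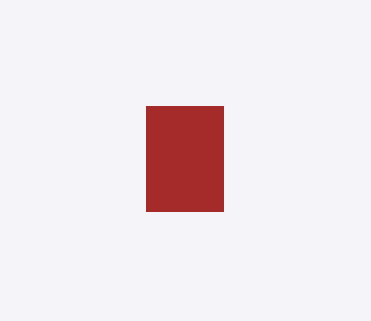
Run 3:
x0 = 146
y0 = 106
x1 = 223
y1 = 211
fill = 'brown'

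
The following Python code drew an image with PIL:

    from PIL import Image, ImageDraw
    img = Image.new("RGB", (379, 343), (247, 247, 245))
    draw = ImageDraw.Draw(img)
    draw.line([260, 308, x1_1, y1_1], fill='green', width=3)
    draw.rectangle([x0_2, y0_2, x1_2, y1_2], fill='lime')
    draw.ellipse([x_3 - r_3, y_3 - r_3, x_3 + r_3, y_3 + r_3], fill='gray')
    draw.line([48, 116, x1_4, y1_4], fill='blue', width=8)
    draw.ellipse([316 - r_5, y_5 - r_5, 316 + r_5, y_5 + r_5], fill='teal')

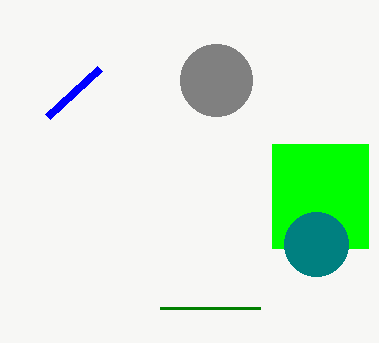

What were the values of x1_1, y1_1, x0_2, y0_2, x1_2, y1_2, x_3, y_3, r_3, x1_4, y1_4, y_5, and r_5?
x1_1 = 160; y1_1 = 308; x0_2 = 272; y0_2 = 144; x1_2 = 368; y1_2 = 248; x_3 = 216; y_3 = 80; r_3 = 36; x1_4 = 100; y1_4 = 68; y_5 = 244; r_5 = 32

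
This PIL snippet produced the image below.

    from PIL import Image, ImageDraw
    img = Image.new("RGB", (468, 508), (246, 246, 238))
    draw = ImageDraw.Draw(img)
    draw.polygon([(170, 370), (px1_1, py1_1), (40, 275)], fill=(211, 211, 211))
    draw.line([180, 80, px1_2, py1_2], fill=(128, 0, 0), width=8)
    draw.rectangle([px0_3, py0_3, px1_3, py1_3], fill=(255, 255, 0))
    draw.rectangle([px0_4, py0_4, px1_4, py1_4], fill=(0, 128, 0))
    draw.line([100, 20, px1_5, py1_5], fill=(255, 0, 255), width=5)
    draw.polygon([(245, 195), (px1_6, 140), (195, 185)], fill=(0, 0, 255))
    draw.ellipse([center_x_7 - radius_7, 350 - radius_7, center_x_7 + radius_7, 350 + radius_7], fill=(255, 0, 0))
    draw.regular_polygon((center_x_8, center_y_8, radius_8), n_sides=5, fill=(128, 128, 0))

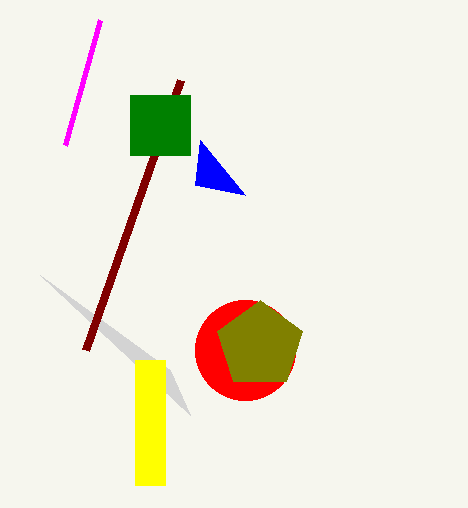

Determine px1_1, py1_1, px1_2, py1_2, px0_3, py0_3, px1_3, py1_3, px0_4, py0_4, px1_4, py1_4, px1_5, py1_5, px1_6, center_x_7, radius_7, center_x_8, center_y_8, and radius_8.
px1_1 = 190
py1_1 = 415
px1_2 = 85
py1_2 = 350
px0_3 = 135
py0_3 = 360
px1_3 = 165
py1_3 = 485
px0_4 = 130
py0_4 = 95
px1_4 = 190
py1_4 = 155
px1_5 = 65
py1_5 = 145
px1_6 = 200
center_x_7 = 245
radius_7 = 50
center_x_8 = 260
center_y_8 = 345
radius_8 = 45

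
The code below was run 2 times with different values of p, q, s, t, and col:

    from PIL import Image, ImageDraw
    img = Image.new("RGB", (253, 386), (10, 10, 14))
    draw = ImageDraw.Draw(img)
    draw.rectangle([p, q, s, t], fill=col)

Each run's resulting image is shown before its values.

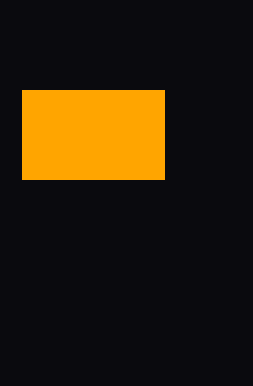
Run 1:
p = 22, q = 90, s = 164, t = 179, col = 'orange'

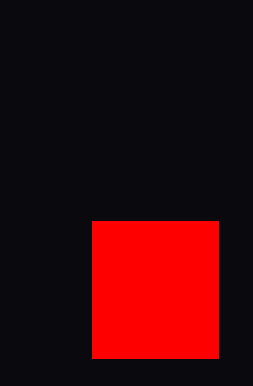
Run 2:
p = 92, q = 221, s = 218, t = 358, col = 'red'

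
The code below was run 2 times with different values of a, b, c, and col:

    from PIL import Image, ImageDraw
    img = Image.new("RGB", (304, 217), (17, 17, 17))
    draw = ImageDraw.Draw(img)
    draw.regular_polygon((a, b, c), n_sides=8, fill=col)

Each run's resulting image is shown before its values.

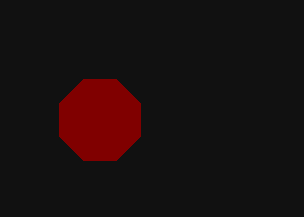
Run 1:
a = 100
b = 120
c = 44
col = 'maroon'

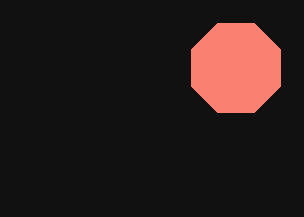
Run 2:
a = 236
b = 68
c = 48
col = 'salmon'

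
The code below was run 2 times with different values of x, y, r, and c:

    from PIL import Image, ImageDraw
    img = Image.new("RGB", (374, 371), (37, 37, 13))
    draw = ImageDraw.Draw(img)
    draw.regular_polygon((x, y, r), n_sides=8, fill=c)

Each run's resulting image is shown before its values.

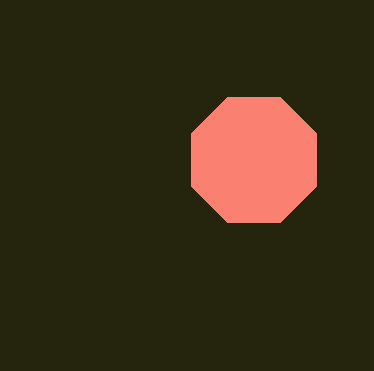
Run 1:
x = 254, y = 160, r = 68, c = 'salmon'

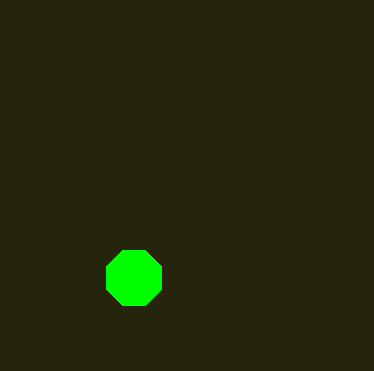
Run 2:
x = 134; y = 278; r = 30; c = 'lime'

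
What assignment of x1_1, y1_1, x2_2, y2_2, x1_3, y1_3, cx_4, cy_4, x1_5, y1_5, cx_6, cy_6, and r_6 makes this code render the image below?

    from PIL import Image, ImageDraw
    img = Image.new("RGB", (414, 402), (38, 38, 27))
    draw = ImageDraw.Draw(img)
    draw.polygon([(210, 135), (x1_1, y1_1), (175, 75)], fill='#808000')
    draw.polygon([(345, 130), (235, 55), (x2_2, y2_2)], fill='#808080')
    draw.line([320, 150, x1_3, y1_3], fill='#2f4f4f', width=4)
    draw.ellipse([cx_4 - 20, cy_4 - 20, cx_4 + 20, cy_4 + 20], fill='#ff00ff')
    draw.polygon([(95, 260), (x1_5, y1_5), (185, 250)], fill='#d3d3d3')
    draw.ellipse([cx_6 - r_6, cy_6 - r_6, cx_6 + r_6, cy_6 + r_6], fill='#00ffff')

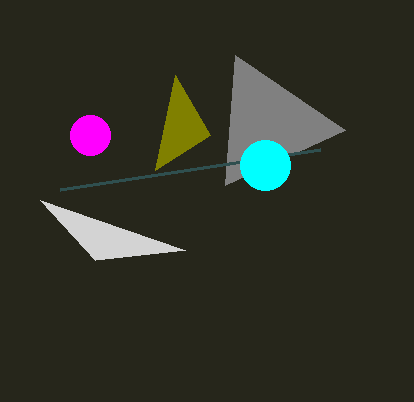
x1_1 = 155
y1_1 = 170
x2_2 = 225
y2_2 = 185
x1_3 = 60
y1_3 = 190
cx_4 = 90
cy_4 = 135
x1_5 = 40
y1_5 = 200
cx_6 = 265
cy_6 = 165
r_6 = 25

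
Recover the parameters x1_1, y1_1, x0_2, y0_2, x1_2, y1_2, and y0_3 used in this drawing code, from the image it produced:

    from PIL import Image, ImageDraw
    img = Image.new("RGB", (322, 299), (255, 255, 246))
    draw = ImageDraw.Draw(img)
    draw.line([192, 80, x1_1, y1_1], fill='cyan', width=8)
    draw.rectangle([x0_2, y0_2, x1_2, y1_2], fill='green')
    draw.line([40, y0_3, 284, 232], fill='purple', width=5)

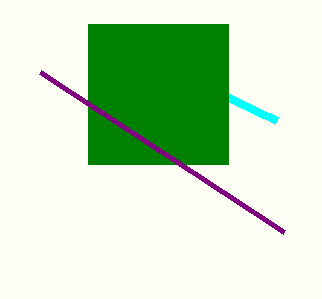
x1_1 = 276, y1_1 = 120, x0_2 = 88, y0_2 = 24, x1_2 = 228, y1_2 = 164, y0_3 = 72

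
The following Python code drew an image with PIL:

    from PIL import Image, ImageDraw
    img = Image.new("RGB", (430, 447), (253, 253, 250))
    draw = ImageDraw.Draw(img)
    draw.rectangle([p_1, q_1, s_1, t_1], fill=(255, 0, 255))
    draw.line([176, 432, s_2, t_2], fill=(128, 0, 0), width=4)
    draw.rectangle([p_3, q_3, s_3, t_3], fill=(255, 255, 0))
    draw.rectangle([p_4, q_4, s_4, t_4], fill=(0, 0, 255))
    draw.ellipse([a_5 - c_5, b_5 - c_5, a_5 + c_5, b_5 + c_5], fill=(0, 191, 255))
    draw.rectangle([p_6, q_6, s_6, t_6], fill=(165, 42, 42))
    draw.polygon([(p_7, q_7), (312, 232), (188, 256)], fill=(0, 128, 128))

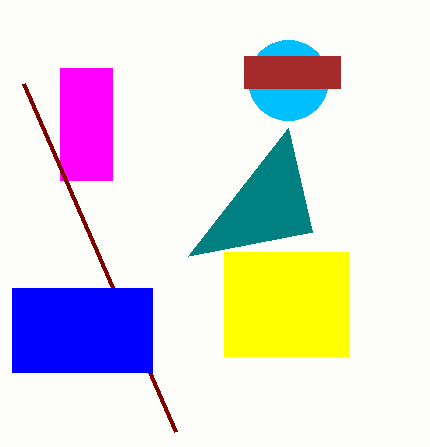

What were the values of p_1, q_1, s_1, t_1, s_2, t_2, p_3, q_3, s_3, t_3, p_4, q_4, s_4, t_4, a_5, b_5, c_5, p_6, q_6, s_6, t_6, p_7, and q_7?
p_1 = 60, q_1 = 68, s_1 = 112, t_1 = 180, s_2 = 24, t_2 = 84, p_3 = 224, q_3 = 252, s_3 = 348, t_3 = 356, p_4 = 12, q_4 = 288, s_4 = 152, t_4 = 372, a_5 = 288, b_5 = 80, c_5 = 40, p_6 = 244, q_6 = 56, s_6 = 340, t_6 = 88, p_7 = 288, q_7 = 128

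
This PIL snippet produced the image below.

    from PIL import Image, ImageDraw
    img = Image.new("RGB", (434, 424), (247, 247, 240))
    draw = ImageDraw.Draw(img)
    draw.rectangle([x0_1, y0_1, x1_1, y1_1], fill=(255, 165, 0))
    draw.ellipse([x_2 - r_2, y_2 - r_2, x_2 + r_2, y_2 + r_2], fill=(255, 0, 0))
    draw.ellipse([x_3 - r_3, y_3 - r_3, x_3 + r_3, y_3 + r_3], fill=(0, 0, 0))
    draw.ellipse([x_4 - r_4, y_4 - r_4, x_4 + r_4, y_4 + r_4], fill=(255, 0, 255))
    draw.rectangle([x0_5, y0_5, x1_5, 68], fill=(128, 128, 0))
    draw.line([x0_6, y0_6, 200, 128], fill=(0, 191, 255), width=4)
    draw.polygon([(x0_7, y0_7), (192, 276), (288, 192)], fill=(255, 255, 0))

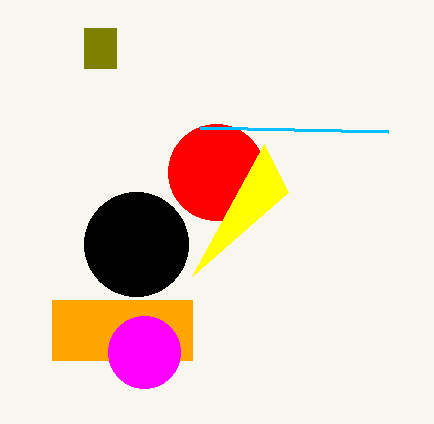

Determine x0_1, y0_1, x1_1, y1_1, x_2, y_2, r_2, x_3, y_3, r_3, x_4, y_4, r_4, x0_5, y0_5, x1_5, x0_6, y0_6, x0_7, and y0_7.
x0_1 = 52, y0_1 = 300, x1_1 = 192, y1_1 = 360, x_2 = 216, y_2 = 172, r_2 = 48, x_3 = 136, y_3 = 244, r_3 = 52, x_4 = 144, y_4 = 352, r_4 = 36, x0_5 = 84, y0_5 = 28, x1_5 = 116, x0_6 = 388, y0_6 = 132, x0_7 = 264, y0_7 = 144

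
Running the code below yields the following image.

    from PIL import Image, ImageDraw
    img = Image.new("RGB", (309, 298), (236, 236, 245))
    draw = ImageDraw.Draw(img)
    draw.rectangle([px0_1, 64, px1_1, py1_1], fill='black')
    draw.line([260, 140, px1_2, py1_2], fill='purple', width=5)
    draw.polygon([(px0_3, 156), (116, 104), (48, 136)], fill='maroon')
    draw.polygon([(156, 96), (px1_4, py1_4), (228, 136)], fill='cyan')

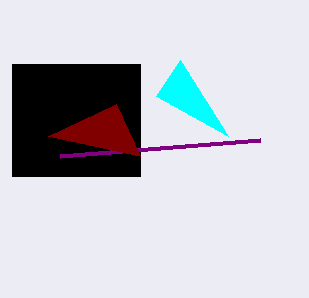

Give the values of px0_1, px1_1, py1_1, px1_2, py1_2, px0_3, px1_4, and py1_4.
px0_1 = 12; px1_1 = 140; py1_1 = 176; px1_2 = 60; py1_2 = 156; px0_3 = 140; px1_4 = 180; py1_4 = 60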